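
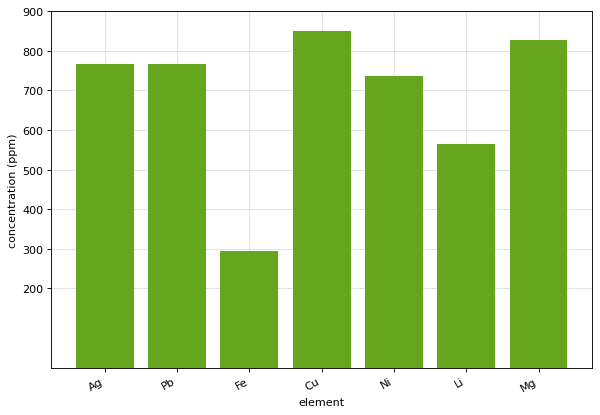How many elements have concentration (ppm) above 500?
Above 500: Ag, Pb, Cu, Ni, Li, Mg.

6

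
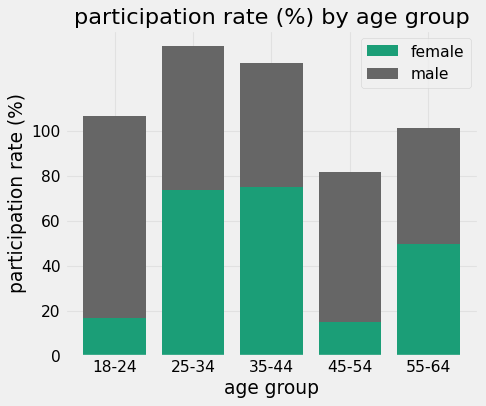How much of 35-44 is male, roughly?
male top ≈ 140, bottom ≈ 80; segment ≈ 60.

≈ 60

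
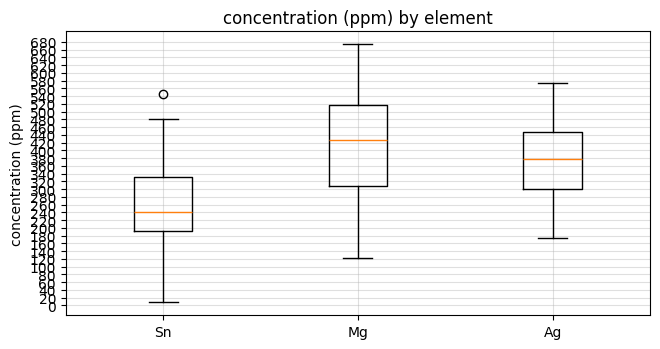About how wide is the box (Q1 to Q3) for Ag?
≈ 140

Q3 ≈ 440, Q1 ≈ 300; IQR ≈ 140.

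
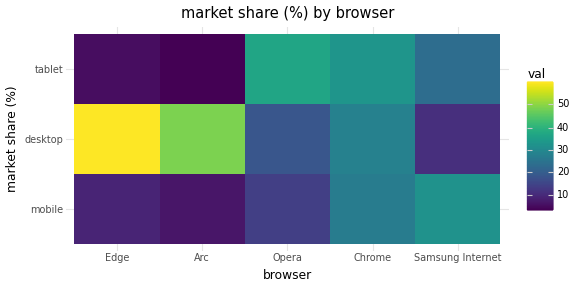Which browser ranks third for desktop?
Top 4 for desktop: Edge ≈ 60, Arc ≈ 50, Chrome ≈ 30, Opera ≈ 20.

Chrome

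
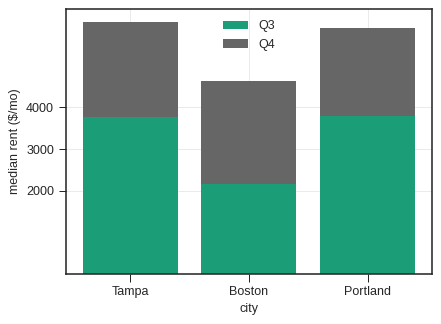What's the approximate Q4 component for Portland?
Q4 top ≈ 6000, bottom ≈ 4000; segment ≈ 2000.

≈ 2000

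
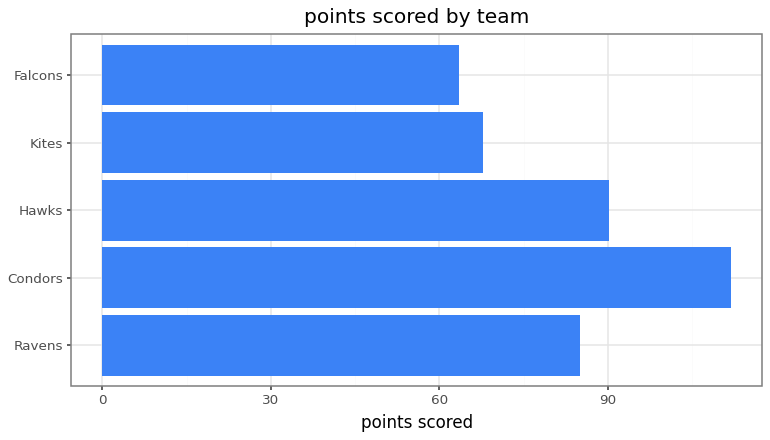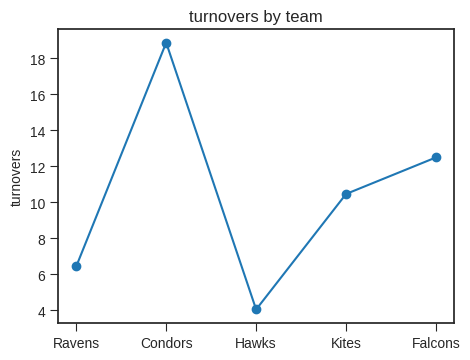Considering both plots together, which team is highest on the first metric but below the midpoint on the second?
Hawks

Chart 2 median turnovers ≈ 10; below-median teams: Ravens, Hawks. Among those, Hawks has the highest points scored (≈ 100).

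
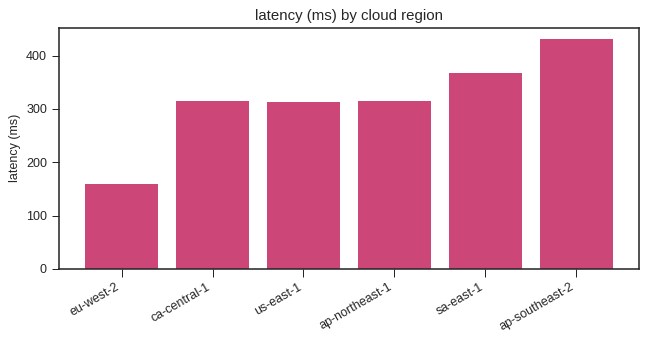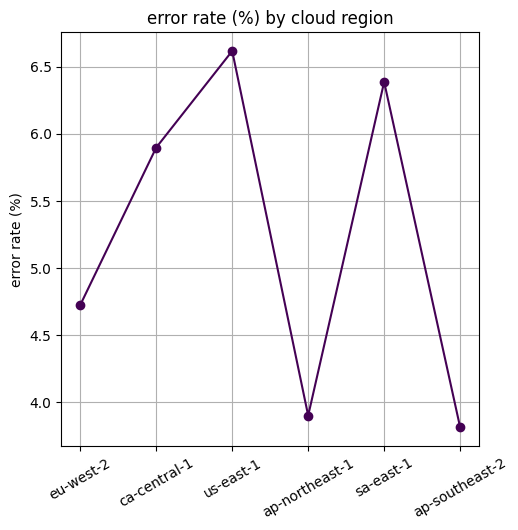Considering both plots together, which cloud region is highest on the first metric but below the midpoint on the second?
Chart 2 median error rate (%) ≈ 5; below-median cloud regions: eu-west-2, ap-northeast-1, ap-southeast-2. Among those, ap-southeast-2 has the highest latency (ms) (≈ 450).

ap-southeast-2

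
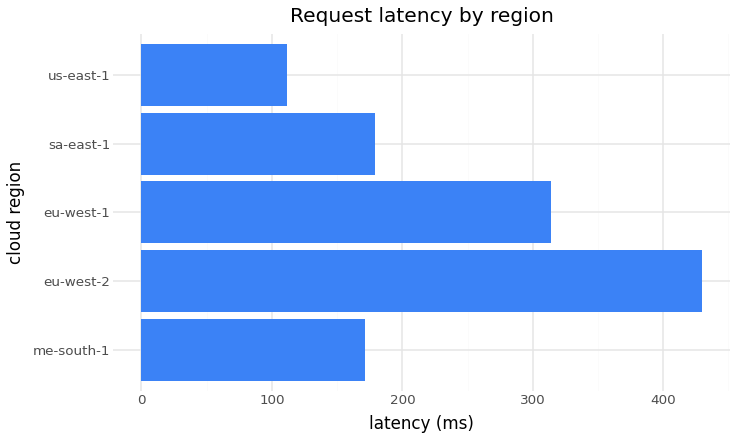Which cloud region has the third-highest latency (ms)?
sa-east-1

Top 4: eu-west-2 ≈ 450, eu-west-1 ≈ 300, sa-east-1 ≈ 200, me-south-1 ≈ 150.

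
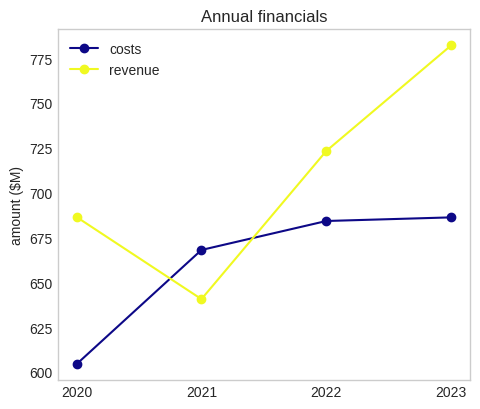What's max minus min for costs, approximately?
≈ 80

Max 2023 ≈ 680, min 2020 ≈ 600; range ≈ 80.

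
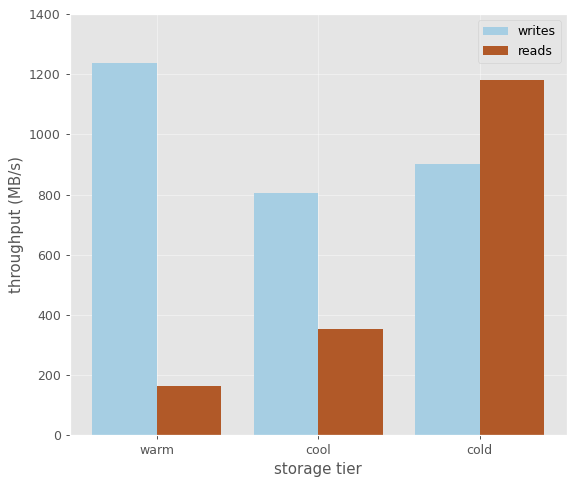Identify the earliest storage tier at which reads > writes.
cold

cool: reads ≈ 400 vs writes ≈ 800 (not yet); cold: reads ≈ 1200 vs writes ≈ 1000 (first crossover).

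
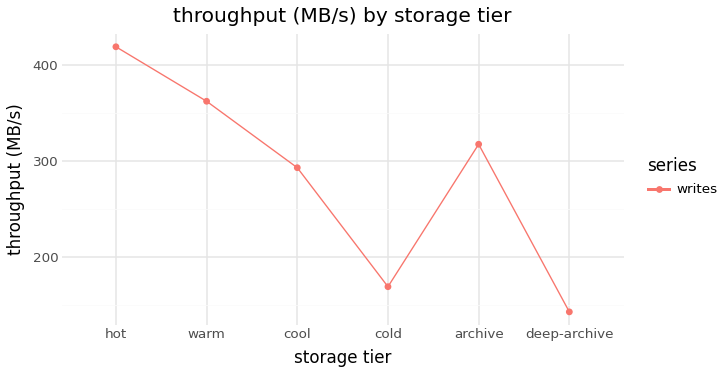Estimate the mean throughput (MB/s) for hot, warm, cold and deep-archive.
≈ 281

(425 + 375 + 175 + 150) / 4 ≈ 281.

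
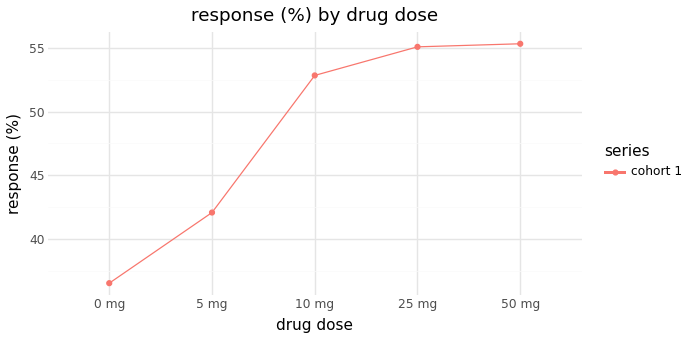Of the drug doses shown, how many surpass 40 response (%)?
Above 40: 5 mg, 10 mg, 25 mg, 50 mg.

4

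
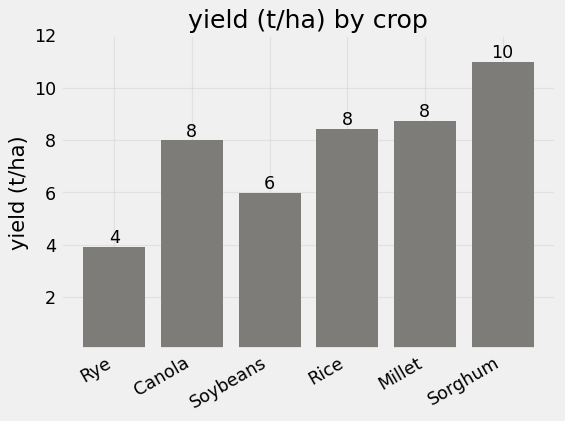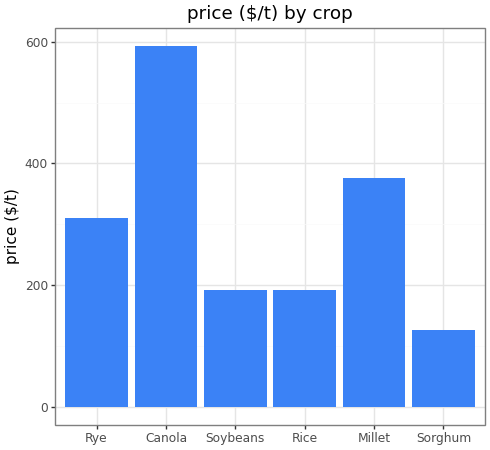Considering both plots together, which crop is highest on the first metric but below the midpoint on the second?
Chart 2 median price ($/t) ≈ 300; below-median crops: Soybeans, Rice, Sorghum. Among those, Sorghum has the highest yield (t/ha) (≈ 10).

Sorghum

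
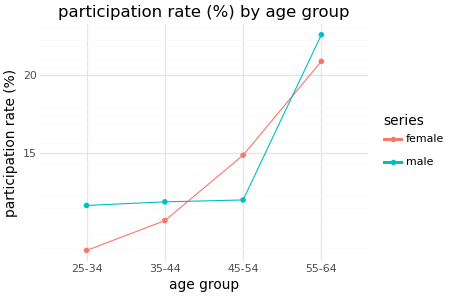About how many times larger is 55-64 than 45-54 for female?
≈ 1.57×

55-64 ≈ 22, 45-54 ≈ 14; 22/14 ≈ 1.57.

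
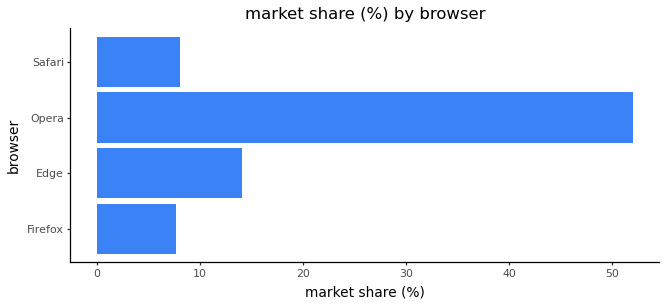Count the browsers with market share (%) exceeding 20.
Above 20: Opera.

1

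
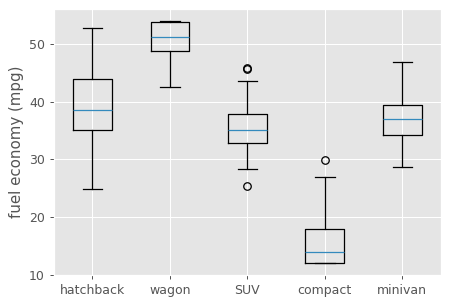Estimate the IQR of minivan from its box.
≈ 5

Q3 ≈ 40, Q1 ≈ 35; IQR ≈ 5.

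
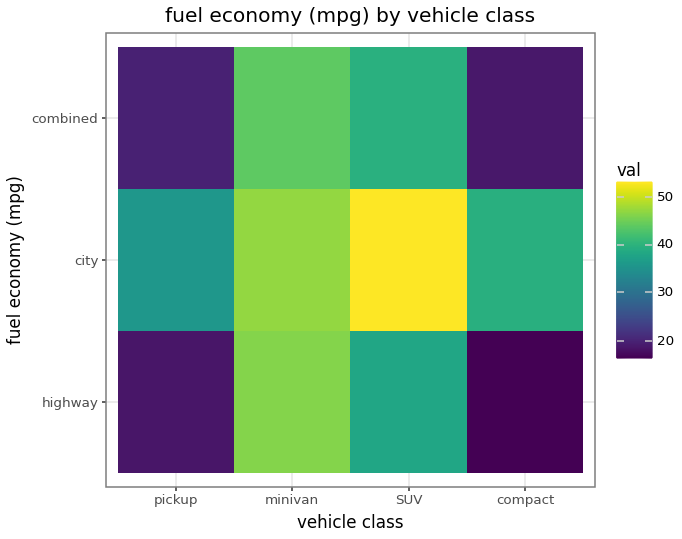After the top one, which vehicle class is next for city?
Top 3 for city: SUV ≈ 55, minivan ≈ 45, compact ≈ 40.

minivan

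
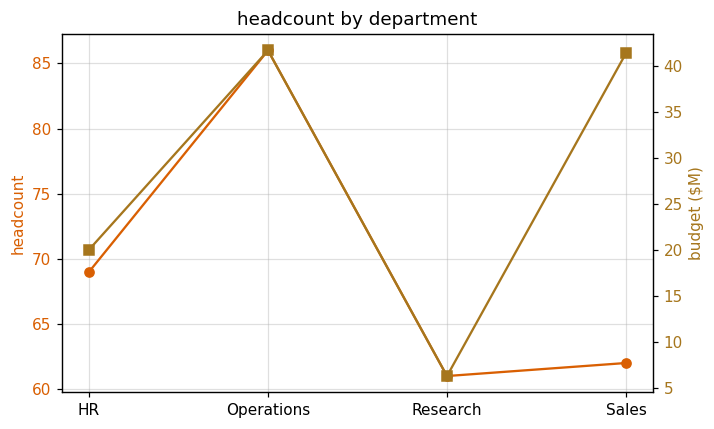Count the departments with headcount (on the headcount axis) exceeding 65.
Above 65: HR, Operations.

2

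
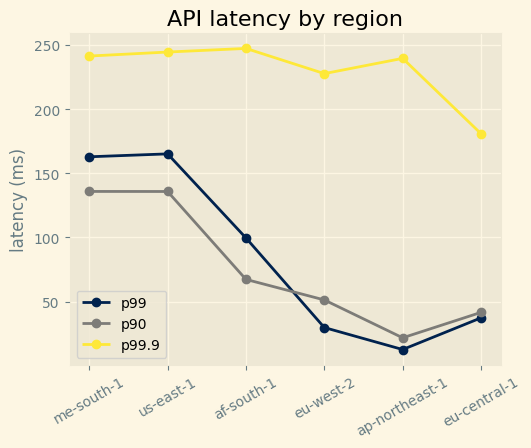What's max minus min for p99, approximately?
Max us-east-1 ≈ 160, min ap-northeast-1 ≈ 20; range ≈ 140.

≈ 140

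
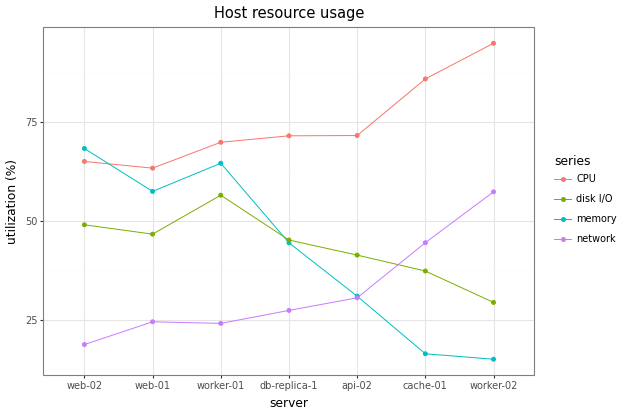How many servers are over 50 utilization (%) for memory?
Above 50: web-02, web-01, worker-01.

3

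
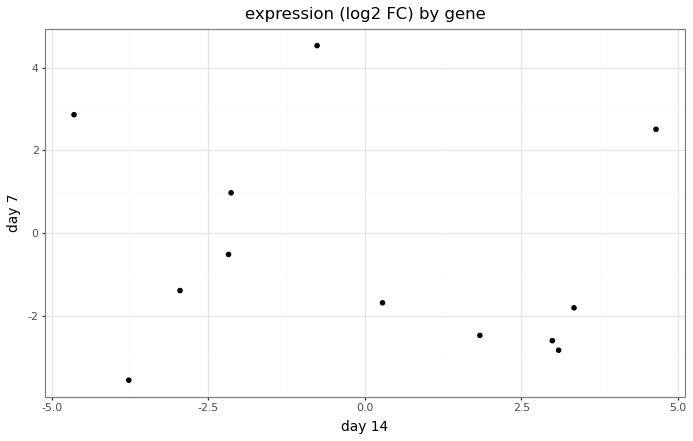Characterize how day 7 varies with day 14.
no clear correlation

Points are roughly uncorrelated; weak (|r| ≈ 0.2).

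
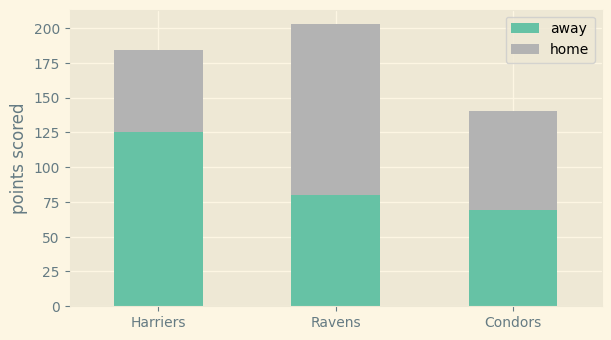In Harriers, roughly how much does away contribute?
away top ≈ 120, bottom ≈ 0; segment ≈ 120.

≈ 120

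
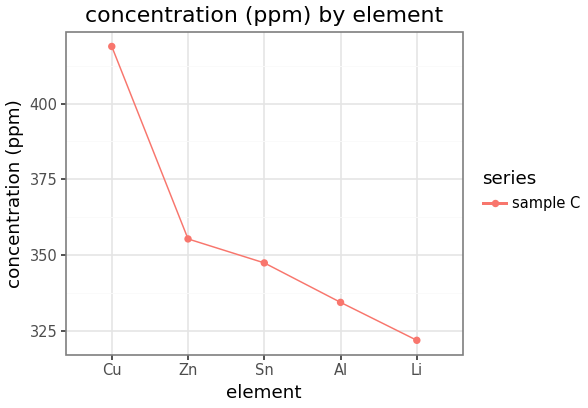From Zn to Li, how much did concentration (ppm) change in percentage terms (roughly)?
Zn ≈ 360, Li ≈ 320; (320 − 360) / 360 ≈ -11.1%.

≈ -11.1%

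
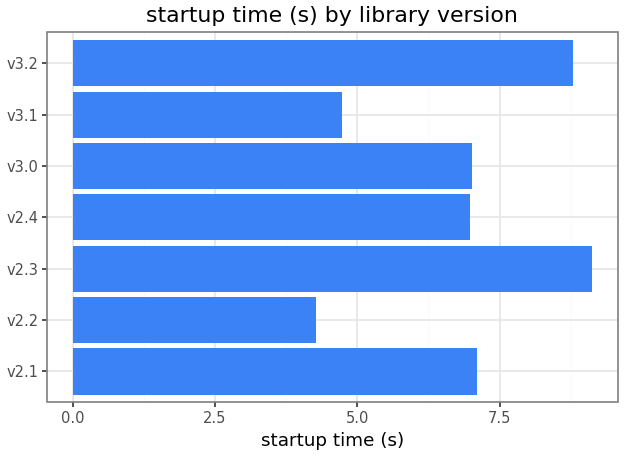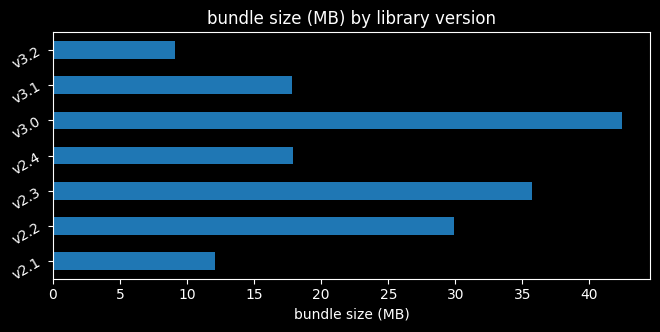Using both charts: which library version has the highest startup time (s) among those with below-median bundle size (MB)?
Chart 2 median bundle size (MB) ≈ 20; below-median library versions: v2.1, v3.1, v3.2. Among those, v3.2 has the highest startup time (s) (≈ 9).

v3.2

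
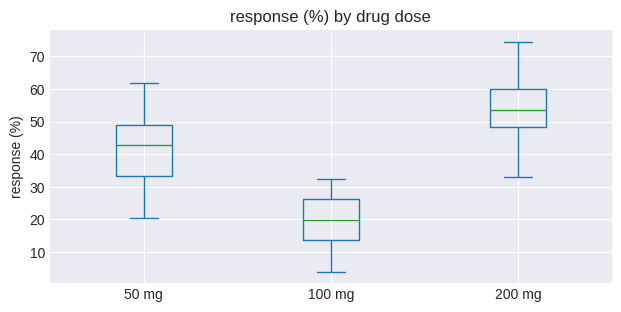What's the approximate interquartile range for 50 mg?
Q3 ≈ 50, Q1 ≈ 35; IQR ≈ 15.

≈ 15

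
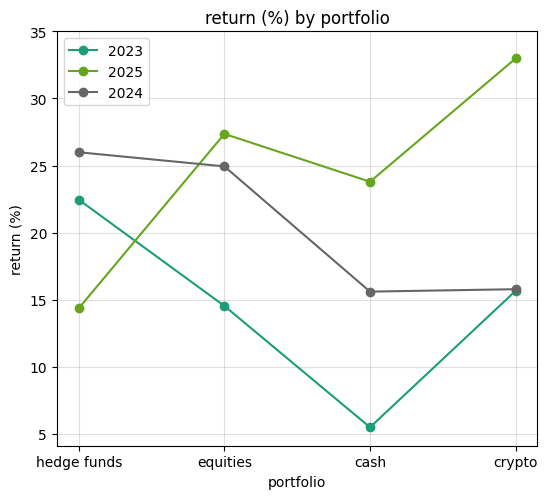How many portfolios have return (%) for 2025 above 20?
3

Above 20: equities, cash, crypto.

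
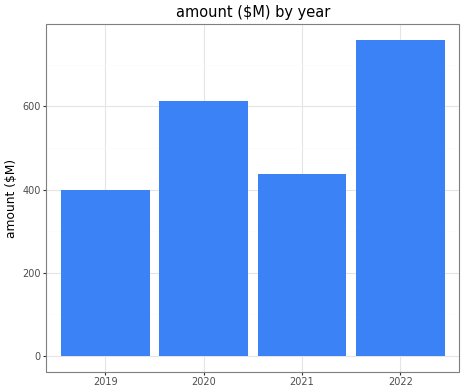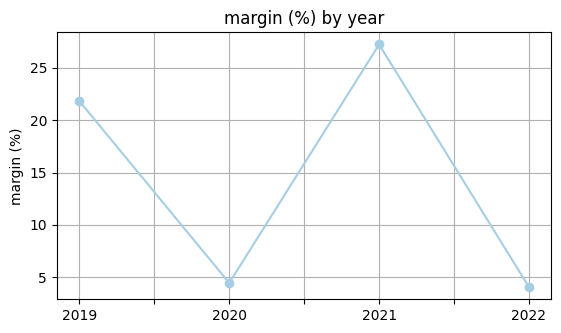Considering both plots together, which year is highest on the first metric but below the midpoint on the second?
Chart 2 median margin (%) ≈ 15; below-median years: 2020, 2022. Among those, 2022 has the highest amount ($M) (≈ 800).

2022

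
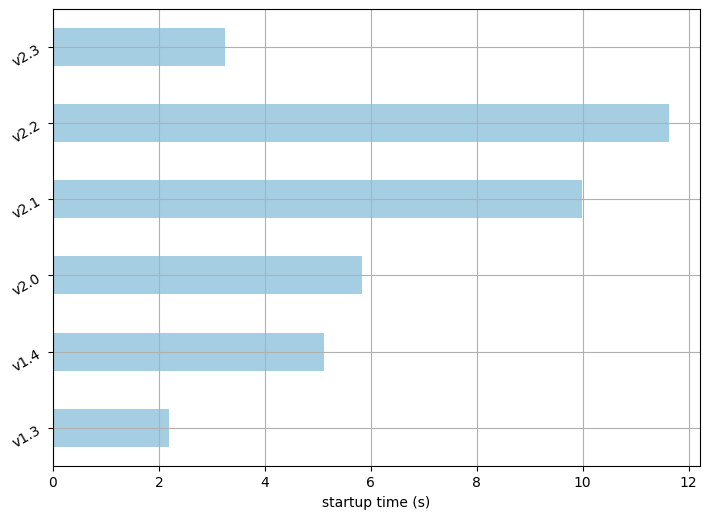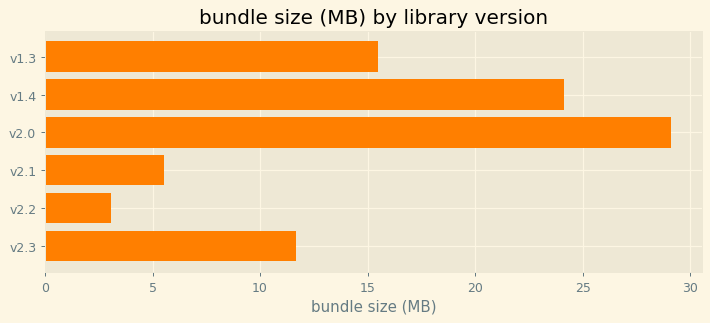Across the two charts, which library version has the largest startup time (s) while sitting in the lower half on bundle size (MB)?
v2.2

Chart 2 median bundle size (MB) ≈ 15; below-median library versions: v2.1, v2.2, v2.3. Among those, v2.2 has the highest startup time (s) (≈ 12).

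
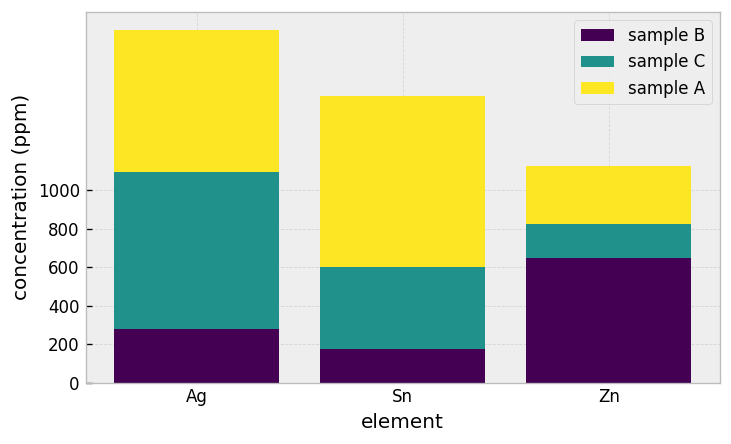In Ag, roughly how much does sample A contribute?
≈ 800

sample A top ≈ 1800, bottom ≈ 1000; segment ≈ 800.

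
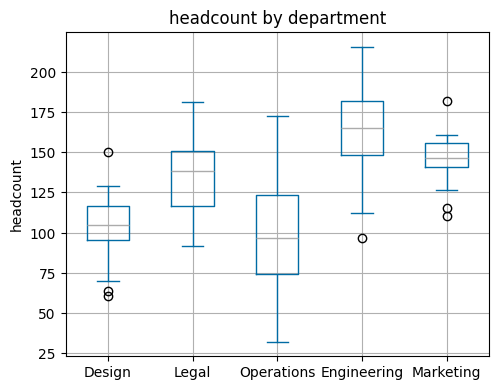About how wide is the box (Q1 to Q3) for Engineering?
Q3 ≈ 180, Q1 ≈ 150; IQR ≈ 30.

≈ 30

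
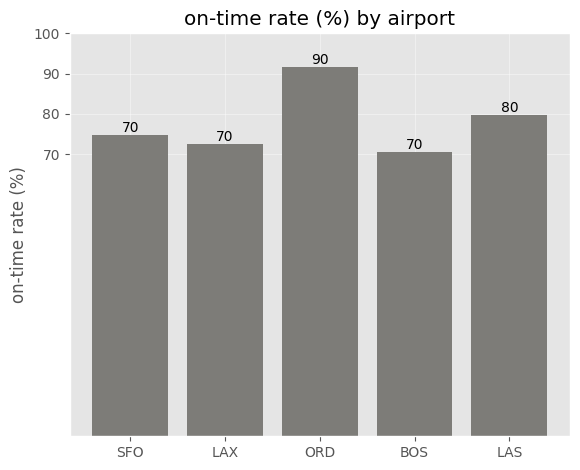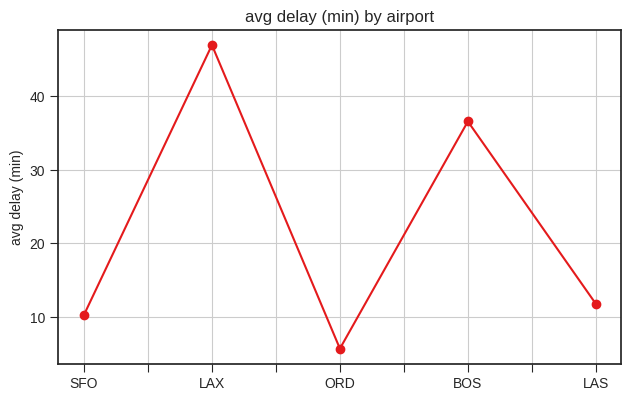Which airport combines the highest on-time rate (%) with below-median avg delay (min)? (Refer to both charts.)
Chart 2 median avg delay (min) ≈ 10; below-median airports: SFO, ORD. Among those, ORD has the highest on-time rate (%) (≈ 90).

ORD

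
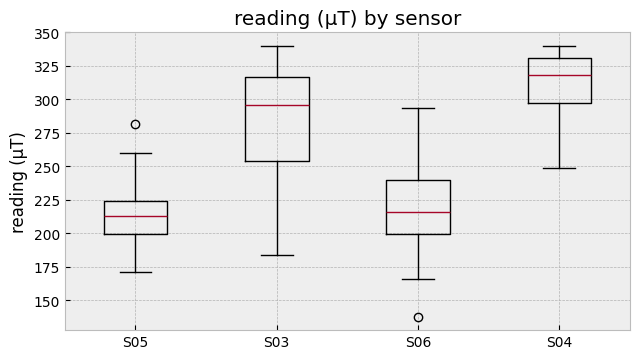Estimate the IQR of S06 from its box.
Q3 ≈ 240, Q1 ≈ 200; IQR ≈ 40.

≈ 40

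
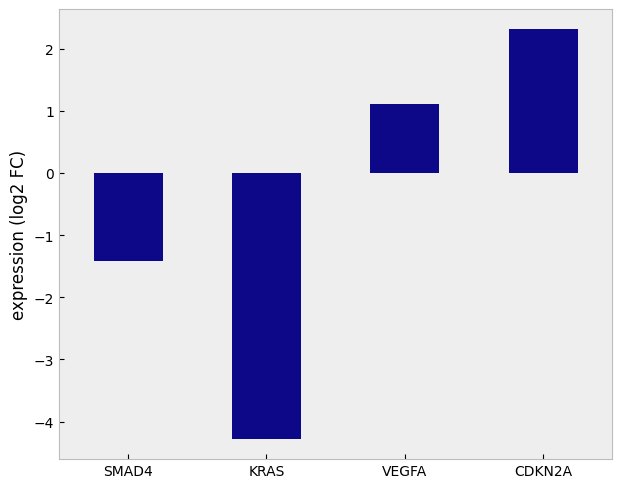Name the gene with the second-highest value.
Top 3: CDKN2A ≈ 2, VEGFA ≈ 1, SMAD4 ≈ -1.

VEGFA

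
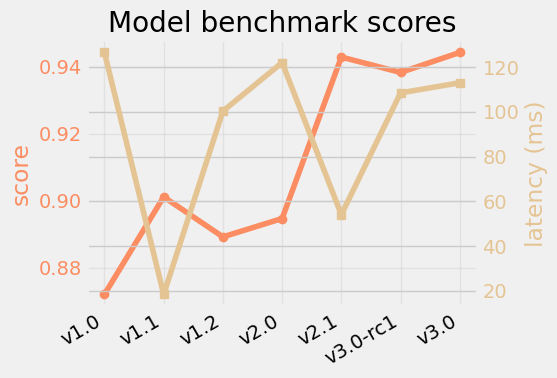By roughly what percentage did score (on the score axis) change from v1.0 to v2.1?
v1.0 ≈ 0.87, v2.1 ≈ 0.94; (0.94 − 0.87) / 0.87 ≈ +8%.

≈ +8%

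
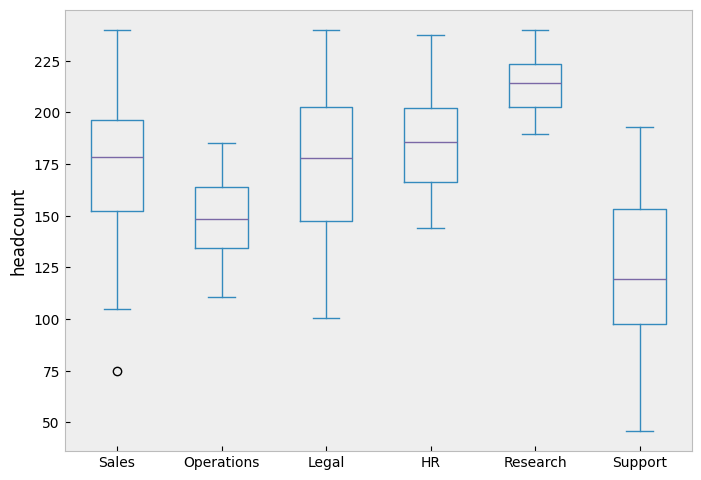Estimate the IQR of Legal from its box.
≈ 50

Q3 ≈ 200, Q1 ≈ 150; IQR ≈ 50.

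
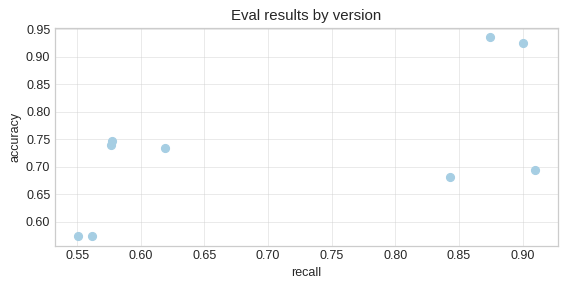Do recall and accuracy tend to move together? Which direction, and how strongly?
positive, moderate

Points are positively correlated; moderate (|r| ≈ 0.6).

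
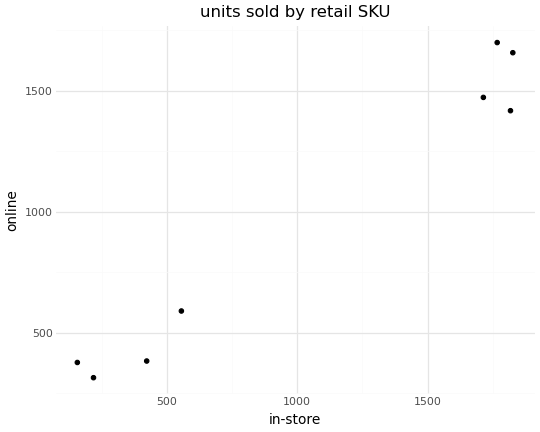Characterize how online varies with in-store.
Points are positively correlated; strong (|r| ≈ 1.0).

positive, strong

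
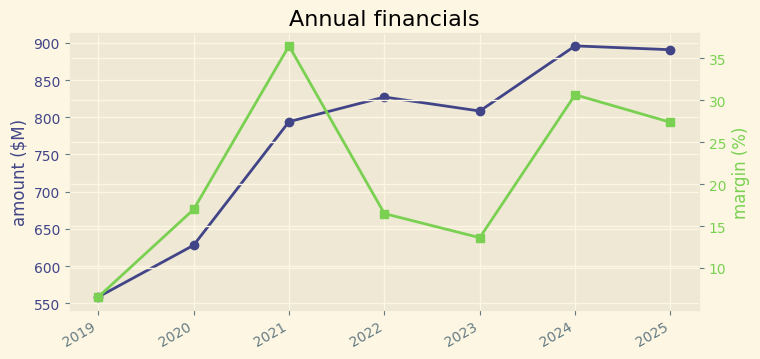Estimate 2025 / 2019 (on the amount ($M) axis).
≈ 1.64×

2025 ≈ 900, 2019 ≈ 550; 900/550 ≈ 1.64.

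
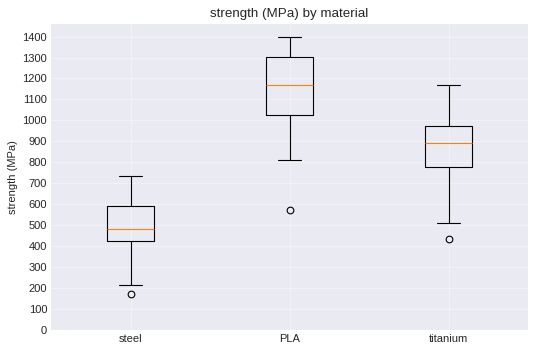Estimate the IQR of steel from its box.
≈ 200

Q3 ≈ 600, Q1 ≈ 400; IQR ≈ 200.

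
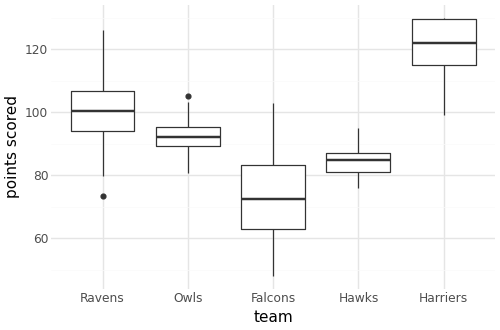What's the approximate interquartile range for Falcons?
Q3 ≈ 85, Q1 ≈ 65; IQR ≈ 20.

≈ 20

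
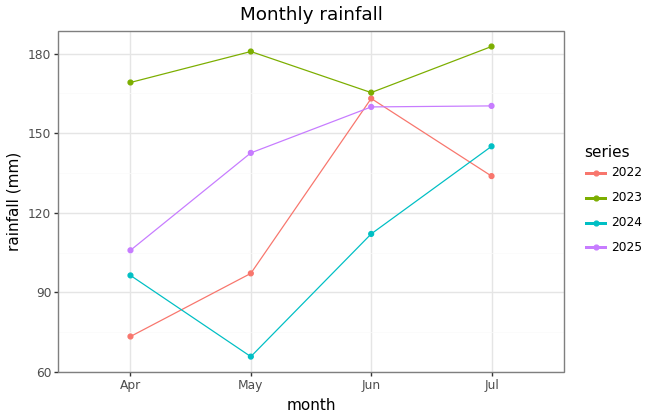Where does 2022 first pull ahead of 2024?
May

Apr: 2022 ≈ 70 vs 2024 ≈ 100 (not yet); May: 2022 ≈ 100 vs 2024 ≈ 70 (first crossover).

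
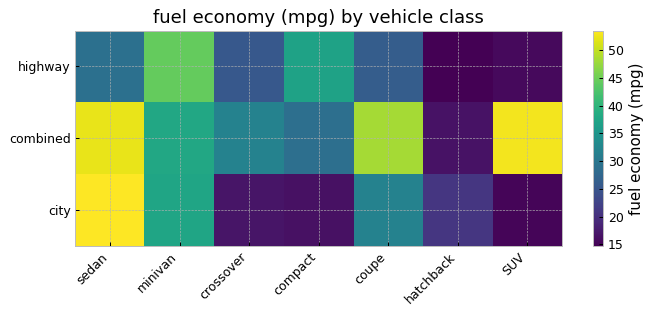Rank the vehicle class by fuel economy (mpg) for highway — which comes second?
compact

Top 3 for highway: minivan ≈ 45, compact ≈ 35, sedan ≈ 30.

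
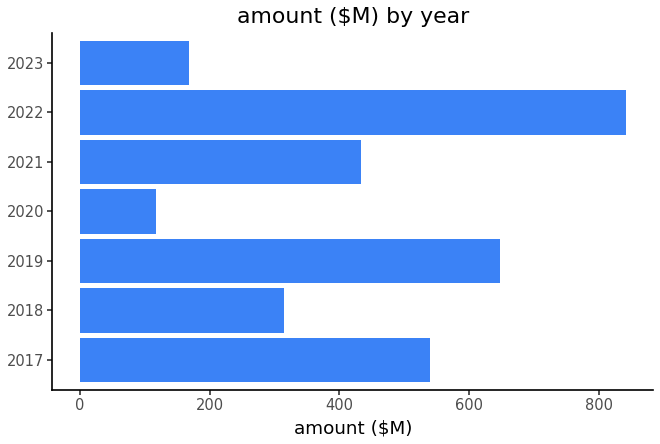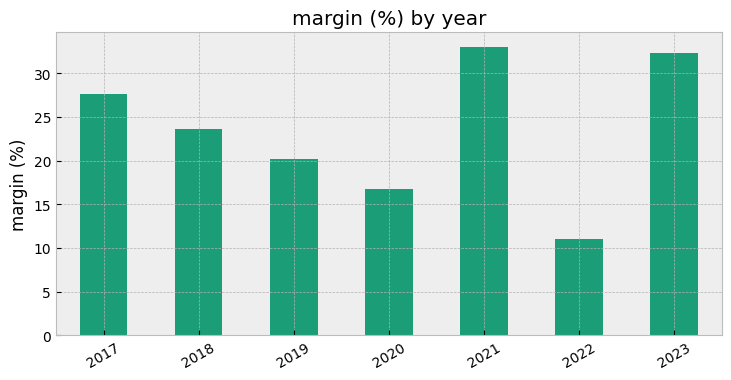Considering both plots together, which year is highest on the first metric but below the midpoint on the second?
2022

Chart 2 median margin (%) ≈ 25; below-median years: 2019, 2020, 2022. Among those, 2022 has the highest amount ($M) (≈ 800).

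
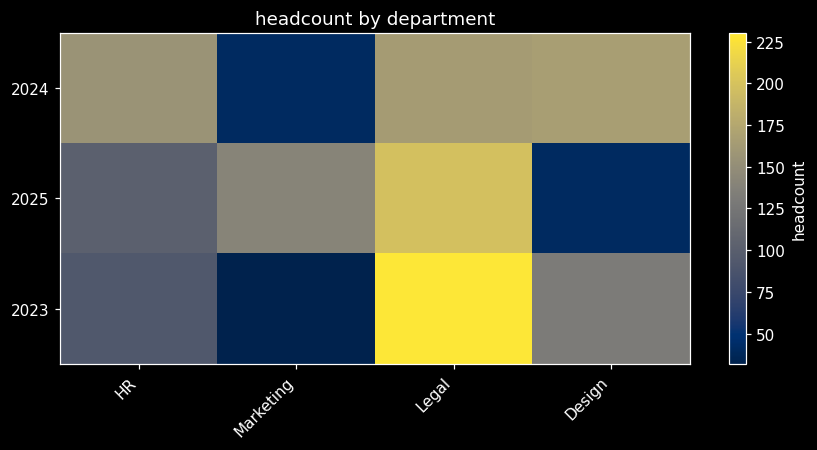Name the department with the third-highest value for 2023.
Top 4 for 2023: Legal ≈ 240, Design ≈ 140, HR ≈ 100, Marketing ≈ 40.

HR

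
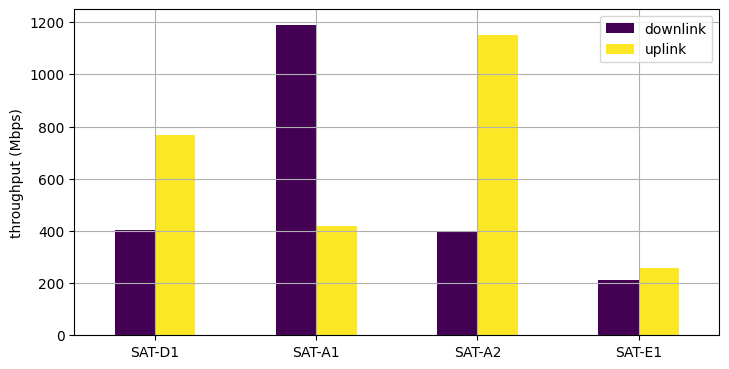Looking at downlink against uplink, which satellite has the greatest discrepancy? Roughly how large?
SAT-A1: downlink ≈ 1200, uplink ≈ 400 → gap ≈ 800. Next-largest (SAT-A2) is only ≈ 700.

SAT-A1, ≈ 800 Mbps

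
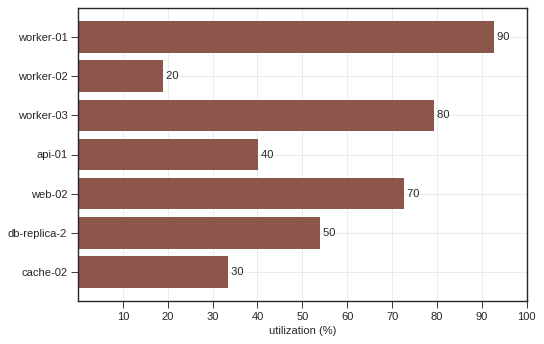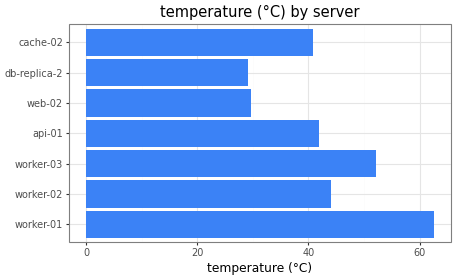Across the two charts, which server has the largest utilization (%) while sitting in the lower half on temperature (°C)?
Chart 2 median temperature (°C) ≈ 40; below-median servers: web-02, db-replica-2, cache-02. Among those, web-02 has the highest utilization (%) (≈ 70).

web-02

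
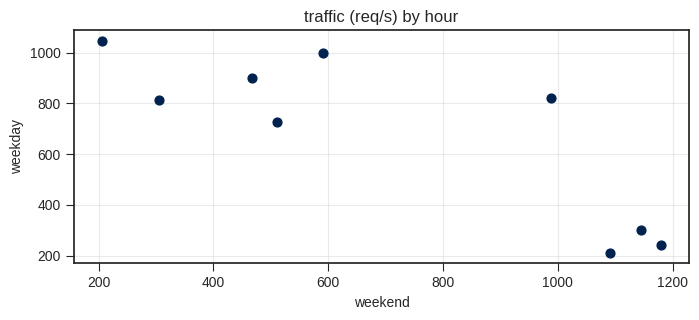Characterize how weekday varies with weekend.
Points are negatively correlated; strong (|r| ≈ 0.8).

negative, strong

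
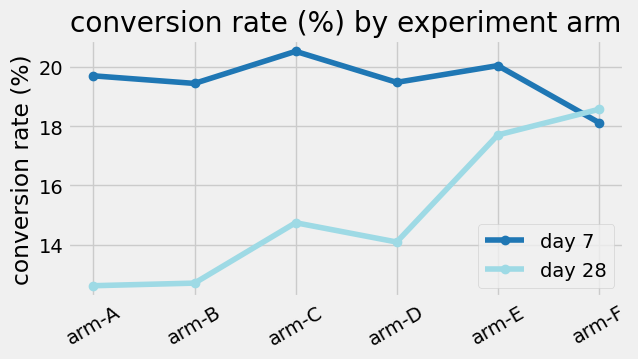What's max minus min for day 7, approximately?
≈ 3

Max arm-C ≈ 21, min arm-F ≈ 18; range ≈ 3.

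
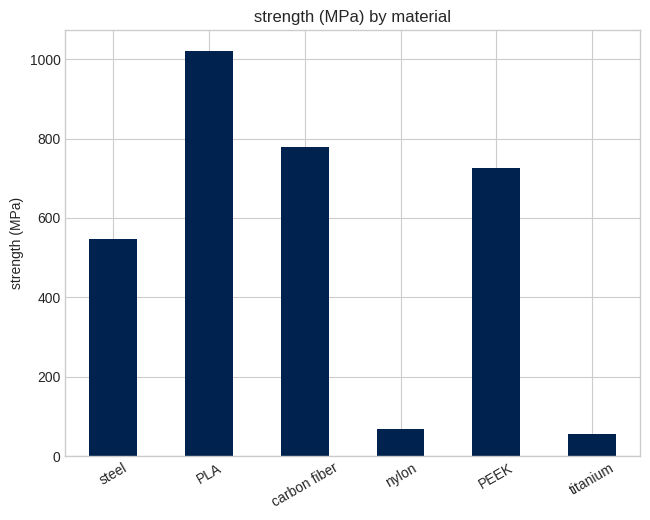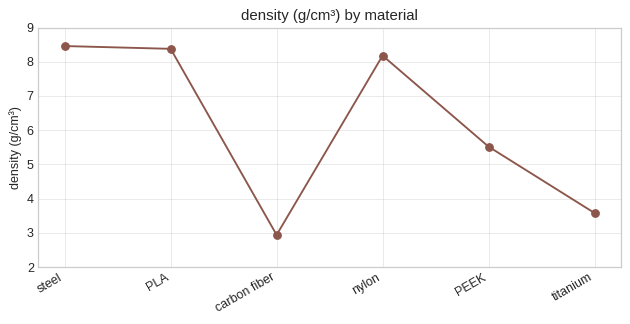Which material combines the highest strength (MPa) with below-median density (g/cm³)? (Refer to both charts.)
Chart 2 median density (g/cm³) ≈ 7; below-median materials: carbon fiber, PEEK, titanium. Among those, carbon fiber has the highest strength (MPa) (≈ 800).

carbon fiber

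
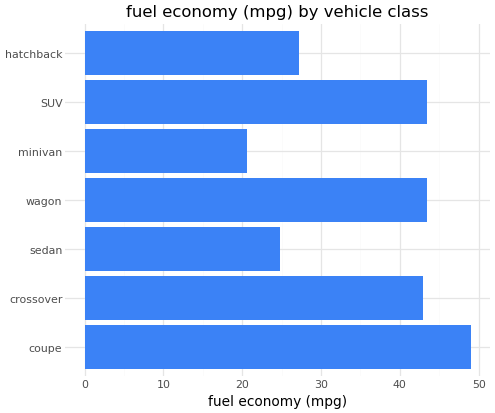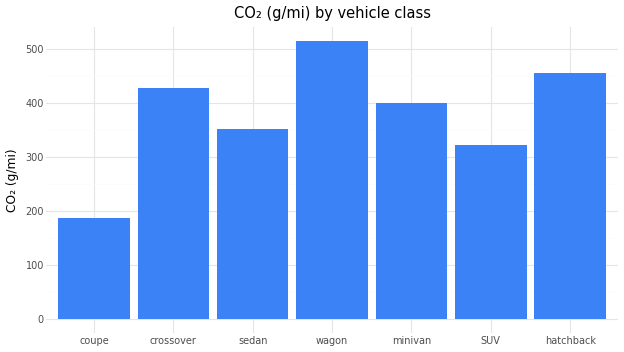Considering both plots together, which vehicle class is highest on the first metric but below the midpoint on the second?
Chart 2 median CO₂ (g/mi) ≈ 400; below-median vehicle classes: coupe, sedan, SUV. Among those, coupe has the highest fuel economy (mpg) (≈ 50).

coupe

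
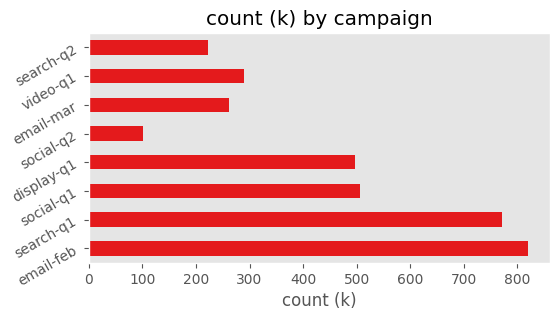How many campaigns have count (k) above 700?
2

Above 700: email-feb, search-q1.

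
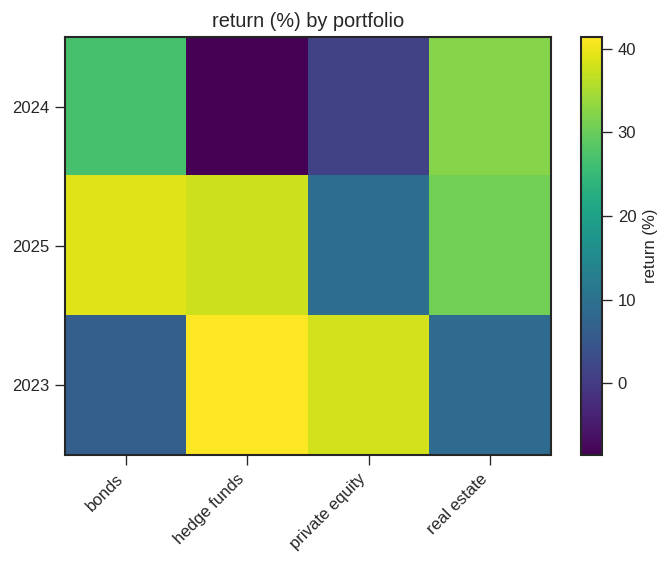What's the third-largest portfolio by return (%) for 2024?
Top 4 for 2024: real estate ≈ 30, bonds ≈ 25, private equity ≈ 0, hedge funds ≈ -10.

private equity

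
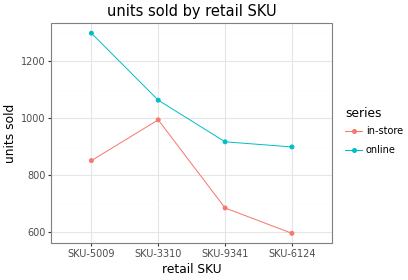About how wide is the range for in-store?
≈ 400

Max SKU-3310 ≈ 1000, min SKU-6124 ≈ 600; range ≈ 400.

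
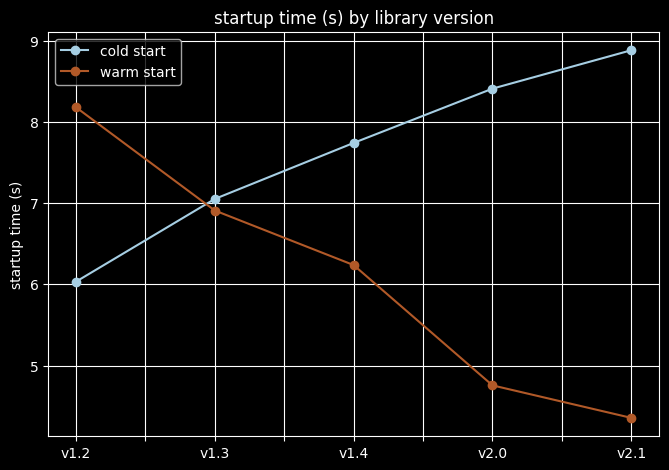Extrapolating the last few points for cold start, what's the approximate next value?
≈ 9.75

Last three: 7.5, 8.5, 9.0 → slope ≈ 0.75/step → next ≈ 9.75.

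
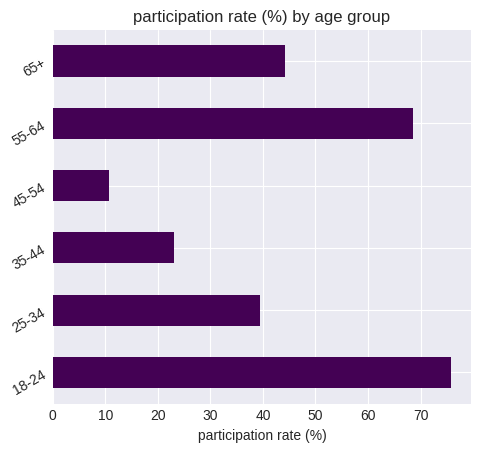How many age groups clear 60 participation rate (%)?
2

Above 60: 18-24, 55-64.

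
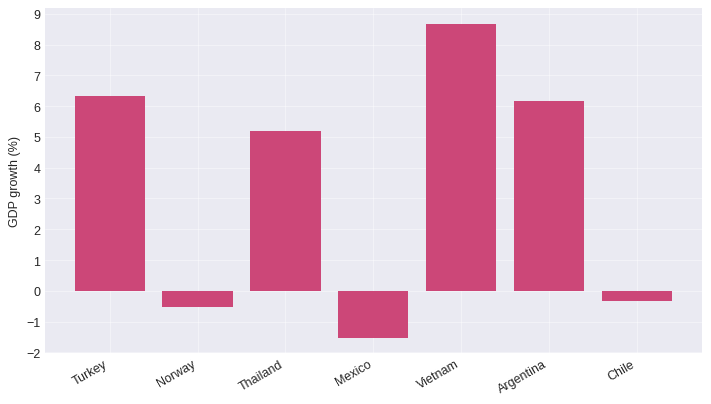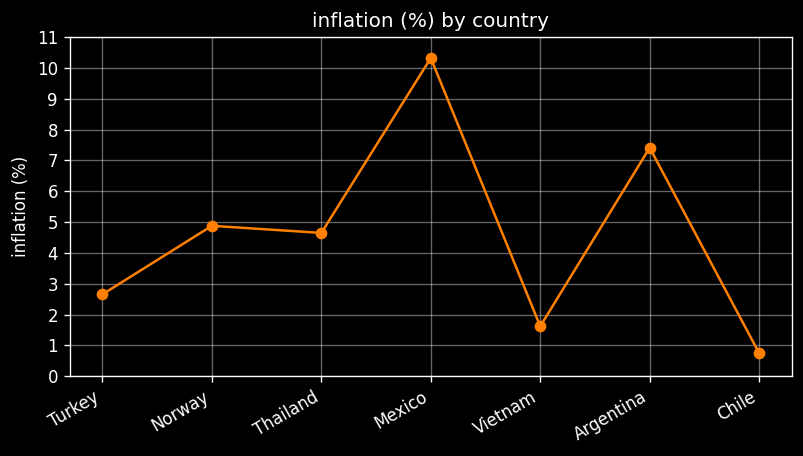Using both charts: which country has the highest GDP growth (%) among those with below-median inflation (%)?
Vietnam

Chart 2 median inflation (%) ≈ 5; below-median countries: Turkey, Vietnam, Chile. Among those, Vietnam has the highest GDP growth (%) (≈ 9).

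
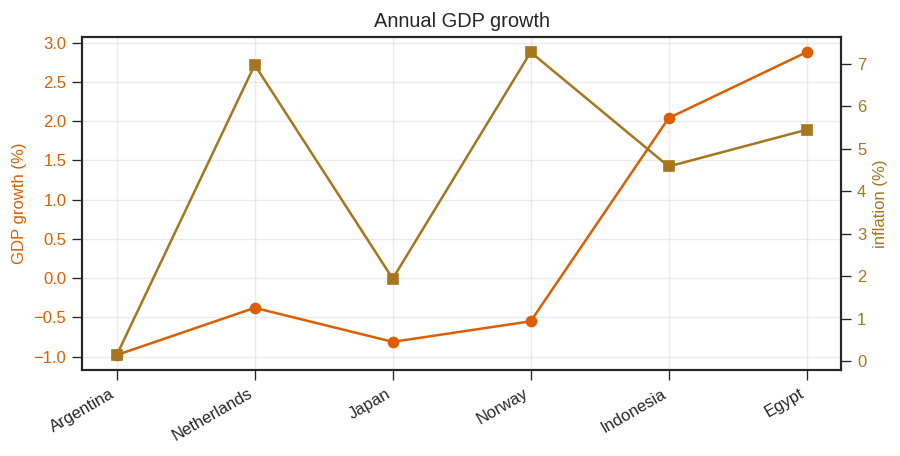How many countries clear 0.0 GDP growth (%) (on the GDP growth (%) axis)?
Above 0.0: Indonesia, Egypt.

2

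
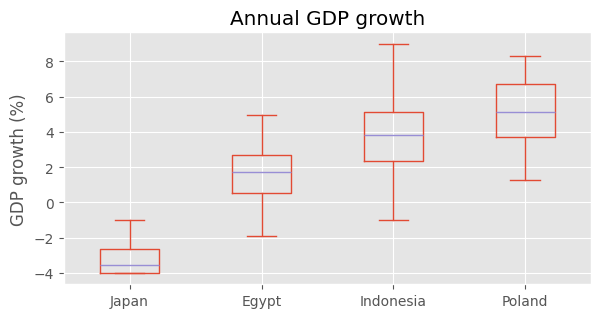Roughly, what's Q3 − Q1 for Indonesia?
≈ 3

Q3 ≈ 5, Q1 ≈ 2; IQR ≈ 3.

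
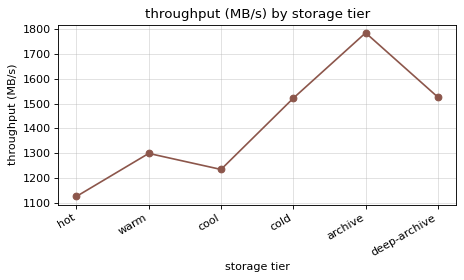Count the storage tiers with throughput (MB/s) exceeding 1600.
Above 1600: archive.

1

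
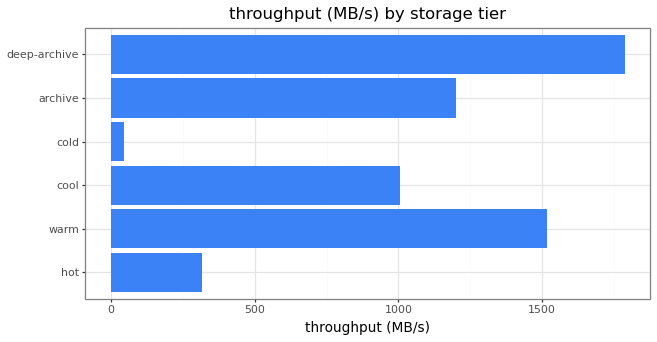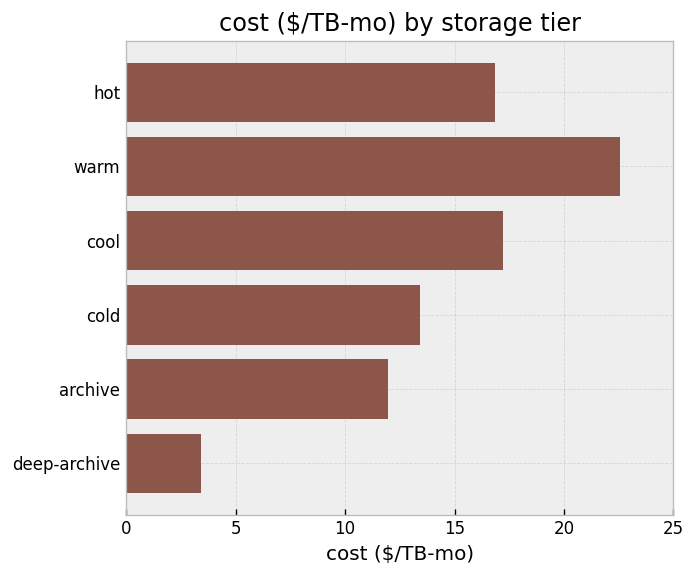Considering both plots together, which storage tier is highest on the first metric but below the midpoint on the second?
Chart 2 median cost ($/TB-mo) ≈ 15; below-median storage tiers: cold, archive, deep-archive. Among those, deep-archive has the highest throughput (MB/s) (≈ 1800).

deep-archive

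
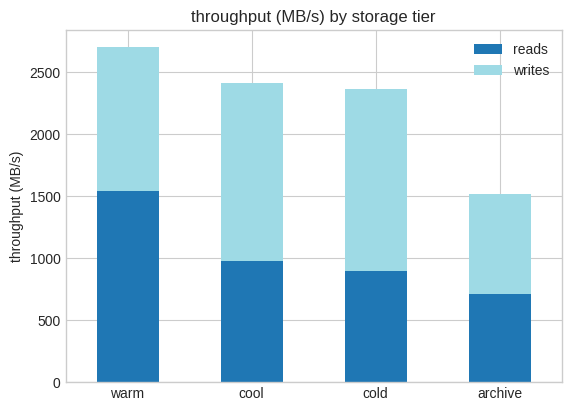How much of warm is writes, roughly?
≈ 1000

writes top ≈ 2500, bottom ≈ 1500; segment ≈ 1000.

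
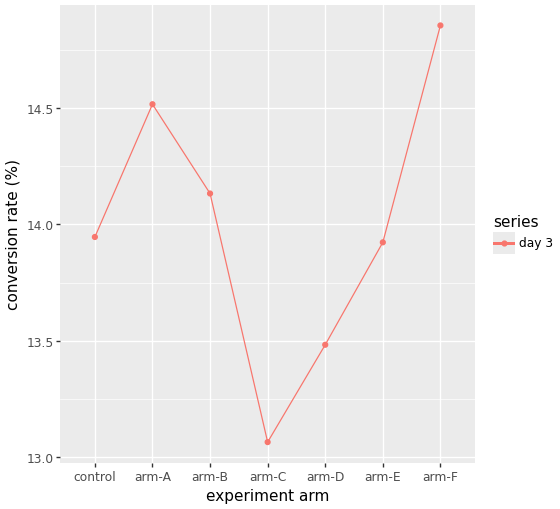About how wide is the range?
≈ 1.8

Max arm-F ≈ 14.8, min arm-C ≈ 13.0; range ≈ 1.8.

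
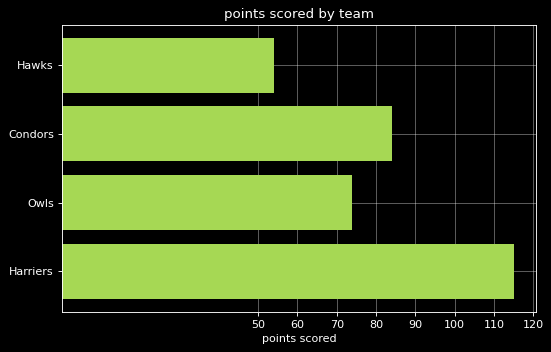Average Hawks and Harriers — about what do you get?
≈ 85

(50 + 120) / 2 ≈ 85.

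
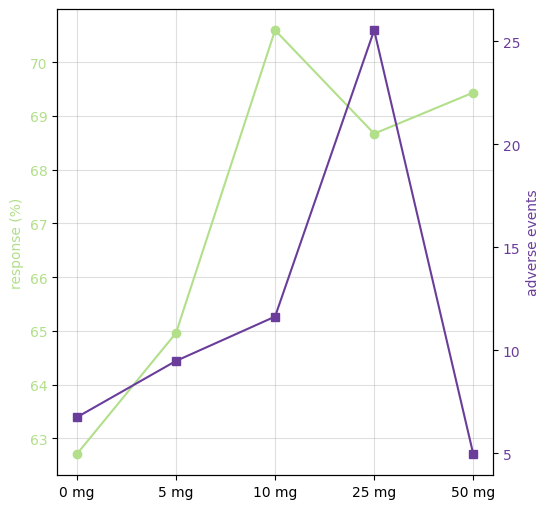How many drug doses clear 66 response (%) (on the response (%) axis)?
Above 66: 10 mg, 25 mg, 50 mg.

3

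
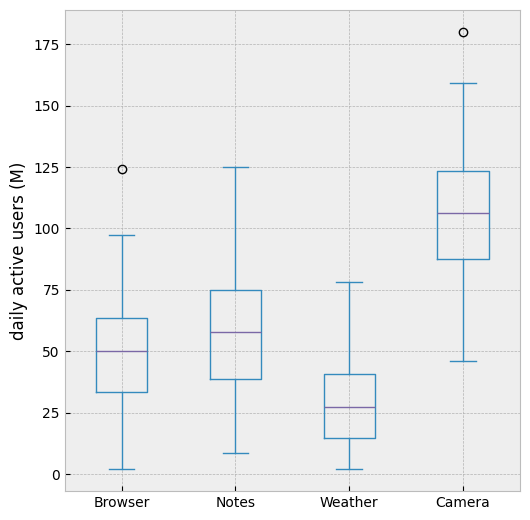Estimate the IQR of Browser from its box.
Q3 ≈ 60, Q1 ≈ 30; IQR ≈ 30.

≈ 30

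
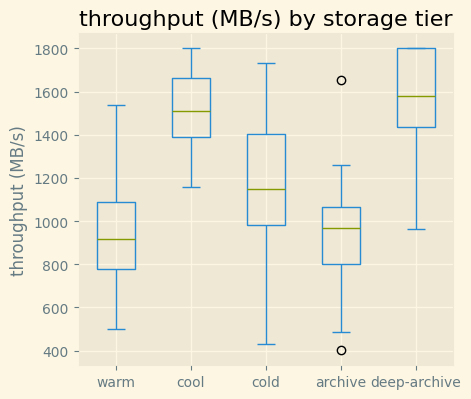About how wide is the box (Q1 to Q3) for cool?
Q3 ≈ 1700, Q1 ≈ 1400; IQR ≈ 300.

≈ 300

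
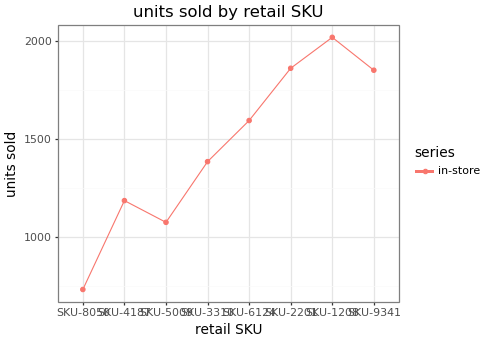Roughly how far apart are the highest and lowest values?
≈ 1200

Max SKU-1208 ≈ 2000, min SKU-8050 ≈ 800; range ≈ 1200.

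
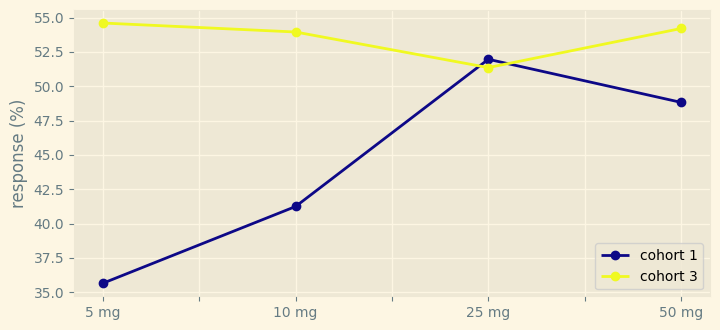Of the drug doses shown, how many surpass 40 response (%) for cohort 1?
3

Above 40: 10 mg, 25 mg, 50 mg.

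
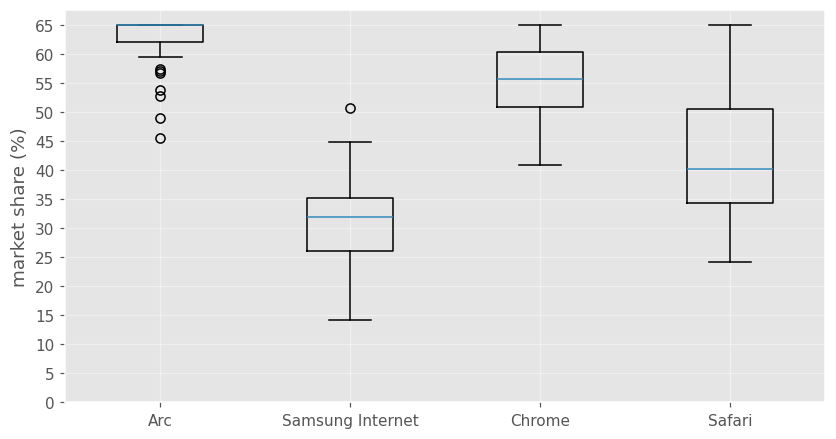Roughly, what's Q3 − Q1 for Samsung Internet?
≈ 10

Q3 ≈ 35, Q1 ≈ 25; IQR ≈ 10.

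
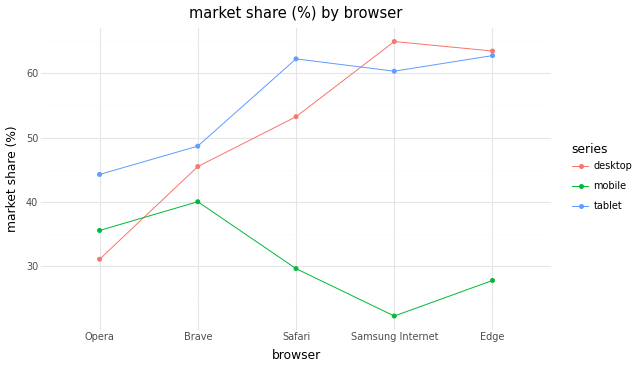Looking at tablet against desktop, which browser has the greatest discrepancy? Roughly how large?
Opera: tablet ≈ 45, desktop ≈ 30 → gap ≈ 15. Next-largest (Safari) is only ≈ 5.

Opera, ≈ 15 %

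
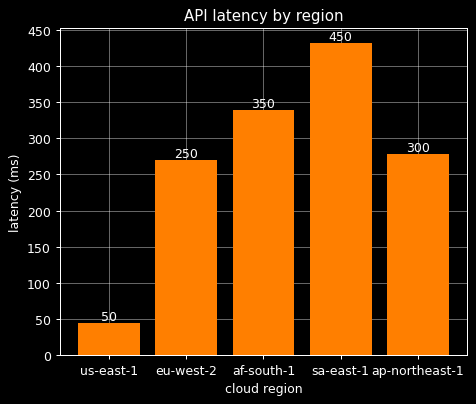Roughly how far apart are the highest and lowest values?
Max sa-east-1 ≈ 450, min us-east-1 ≈ 50; range ≈ 400.

≈ 400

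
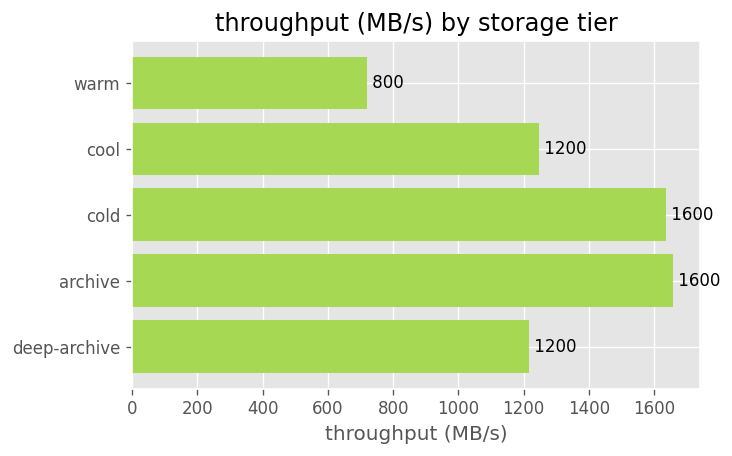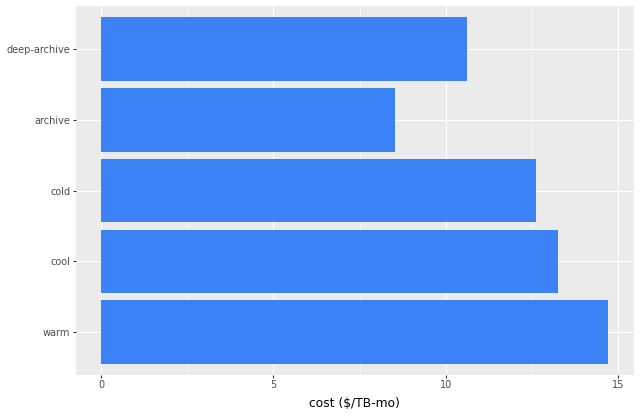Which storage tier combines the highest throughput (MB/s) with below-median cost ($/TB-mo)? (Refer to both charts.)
archive

Chart 2 median cost ($/TB-mo) ≈ 12; below-median storage tiers: archive, deep-archive. Among those, archive has the highest throughput (MB/s) (≈ 1600).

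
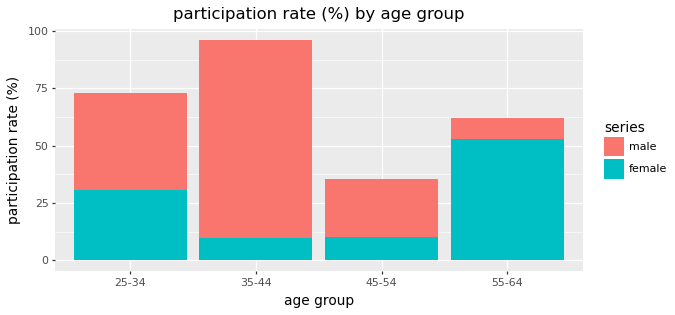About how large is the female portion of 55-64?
female top ≈ 50, bottom ≈ 0; segment ≈ 50.

≈ 50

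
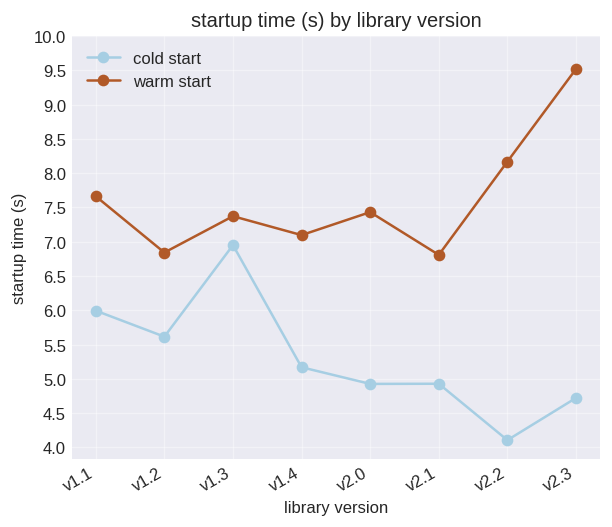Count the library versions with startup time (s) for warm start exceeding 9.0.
Above 9.0: v2.3.

1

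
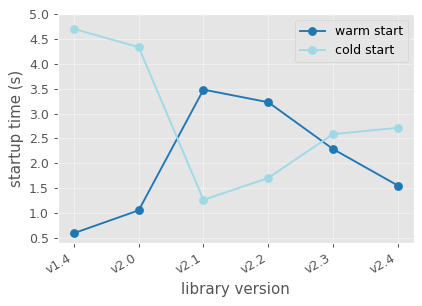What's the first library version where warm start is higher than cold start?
v2.1

v2.0: warm start ≈ 1.0 vs cold start ≈ 4.5 (not yet); v2.1: warm start ≈ 3.5 vs cold start ≈ 1.5 (first crossover).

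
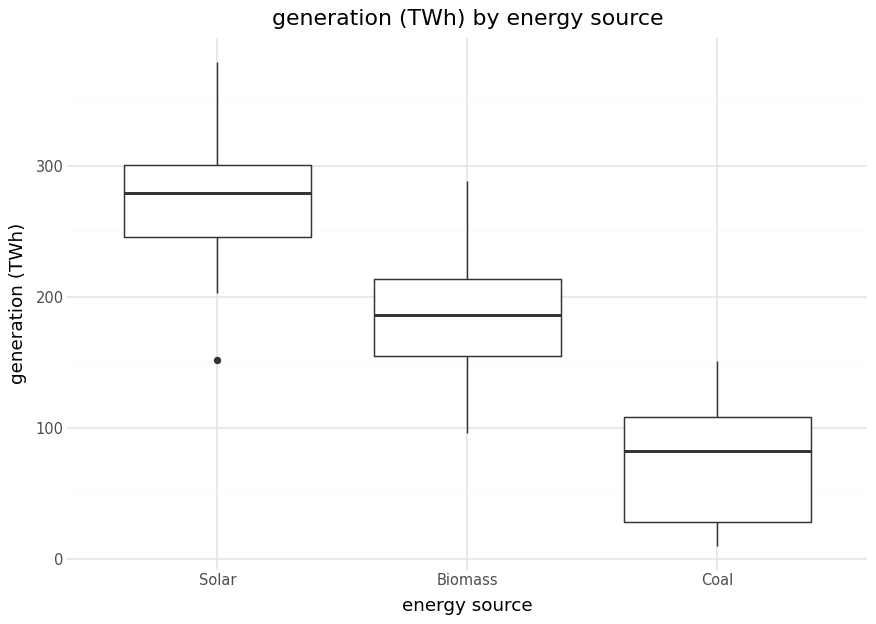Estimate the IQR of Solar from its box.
Q3 ≈ 300, Q1 ≈ 240; IQR ≈ 60.

≈ 60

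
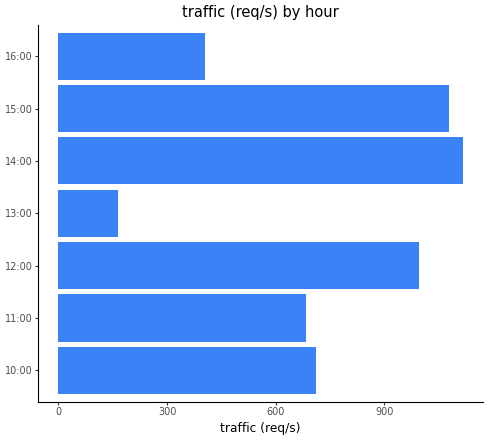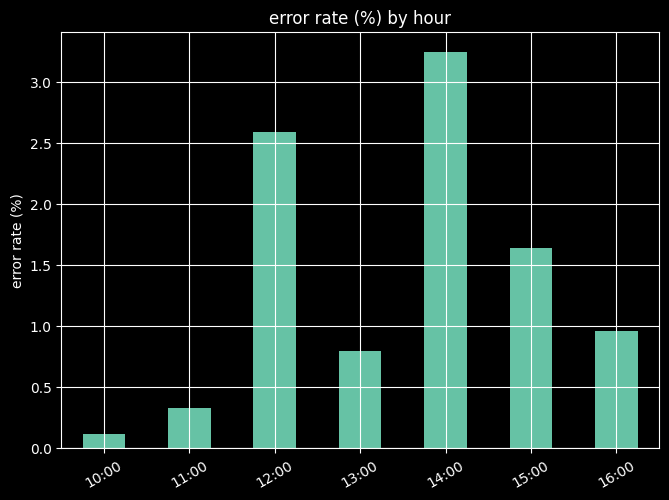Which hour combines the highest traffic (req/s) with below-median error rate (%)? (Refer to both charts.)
Chart 2 median error rate (%) ≈ 1; below-median hours: 10:00, 11:00, 13:00. Among those, 10:00 has the highest traffic (req/s) (≈ 800).

10:00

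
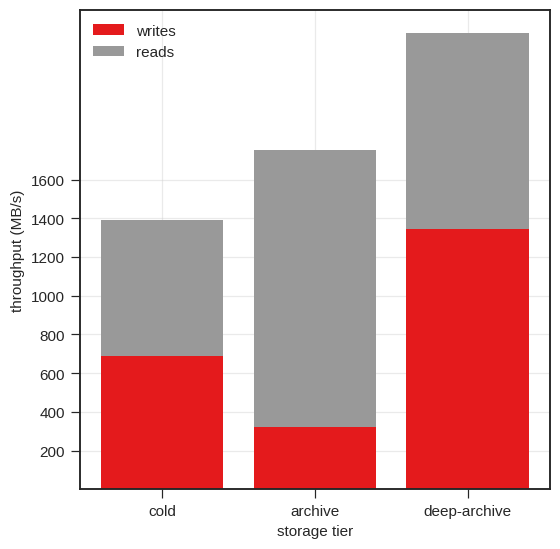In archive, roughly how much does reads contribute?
≈ 1400

reads top ≈ 1800, bottom ≈ 400; segment ≈ 1400.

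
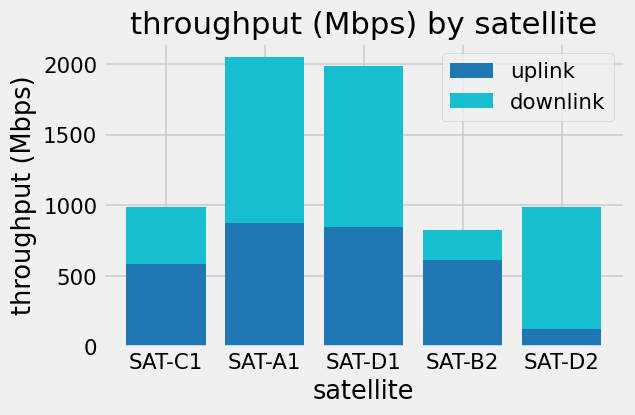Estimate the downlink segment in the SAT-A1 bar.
≈ 1200

downlink top ≈ 2000, bottom ≈ 800; segment ≈ 1200.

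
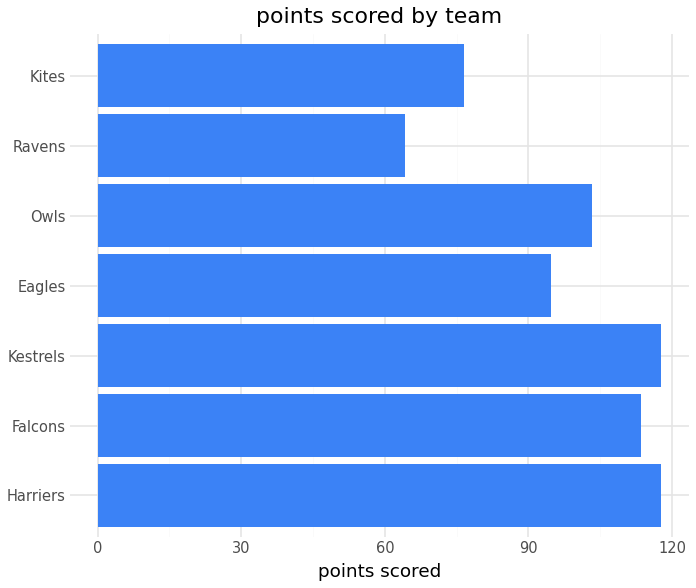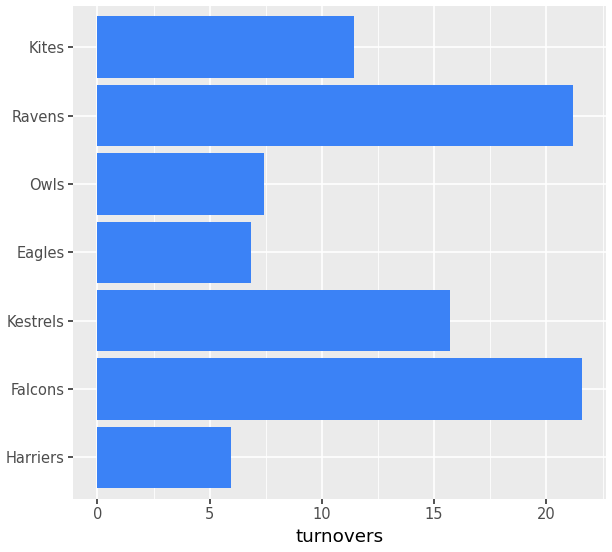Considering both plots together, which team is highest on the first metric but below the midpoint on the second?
Harriers

Chart 2 median turnovers ≈ 12; below-median teams: Harriers, Eagles, Owls. Among those, Harriers has the highest points scored (≈ 120).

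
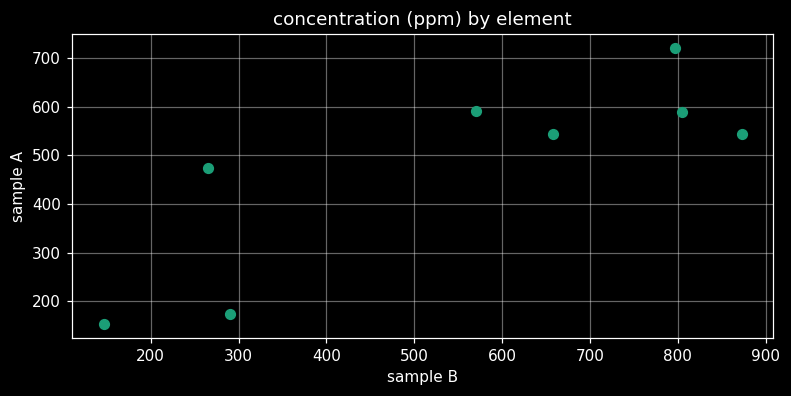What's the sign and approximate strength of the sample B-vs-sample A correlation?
Points are positively correlated; strong (|r| ≈ 0.8).

positive, strong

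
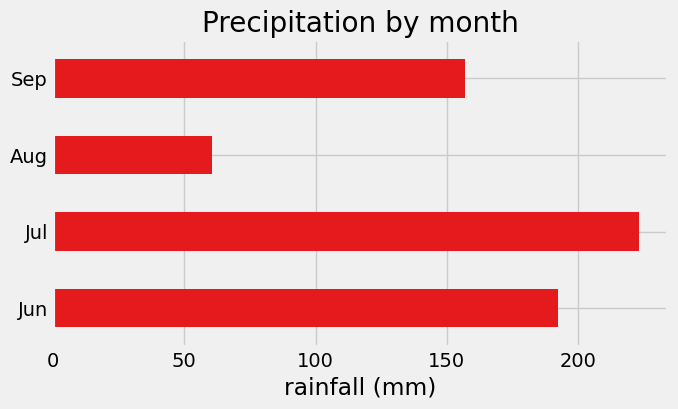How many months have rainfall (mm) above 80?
Above 80: Jun, Jul, Sep.

3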